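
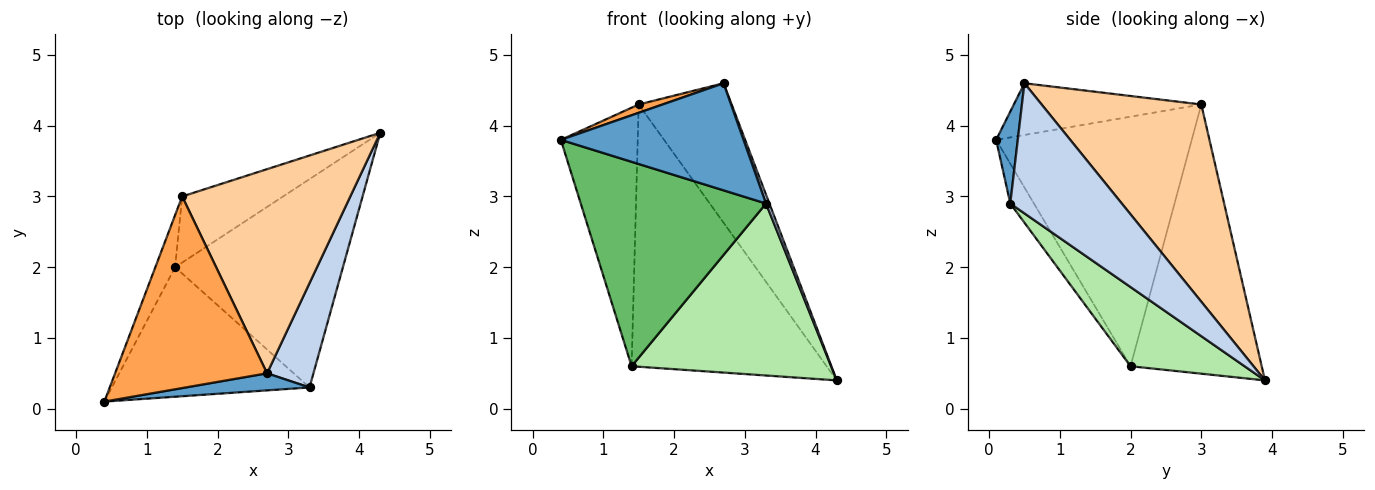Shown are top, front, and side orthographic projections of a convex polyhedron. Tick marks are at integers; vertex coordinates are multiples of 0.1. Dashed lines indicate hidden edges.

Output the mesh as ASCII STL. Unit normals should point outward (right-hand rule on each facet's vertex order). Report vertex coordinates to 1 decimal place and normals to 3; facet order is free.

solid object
 facet normal 0.116 -0.981 0.156
  outer loop
   vertex 3.3 0.3 2.9
   vertex 2.7 0.5 4.6
   vertex 0.4 0.1 3.8
  endloop
 endfacet
 facet normal 0.942 -0.028 0.336
  outer loop
   vertex 3.3 0.3 2.9
   vertex 4.3 3.9 0.4
   vertex 2.7 0.5 4.6
  endloop
 endfacet
 facet normal -0.322 -0.041 0.946
  outer loop
   vertex 1.5 3.0 4.3
   vertex 0.4 0.1 3.8
   vertex 2.7 0.5 4.6
  endloop
 endfacet
 facet normal 0.696 0.405 0.593
  outer loop
   vertex 1.5 3.0 4.3
   vertex 2.7 0.5 4.6
   vertex 4.3 3.9 0.4
  endloop
 endfacet
 facet normal -0.107 -0.840 -0.532
  outer loop
   vertex 1.4 2.0 0.6
   vertex 3.3 0.3 2.9
   vertex 0.4 0.1 3.8
  endloop
 endfacet
 facet normal 0.342 -0.598 -0.725
  outer loop
   vertex 1.4 2.0 0.6
   vertex 4.3 3.9 0.4
   vertex 3.3 0.3 2.9
  endloop
 endfacet
 facet normal -0.928 0.365 -0.073
  outer loop
   vertex 1.4 2.0 0.6
   vertex 0.4 0.1 3.8
   vertex 1.5 3.0 4.3
  endloop
 endfacet
 facet normal -0.546 0.812 -0.205
  outer loop
   vertex 1.4 2.0 0.6
   vertex 1.5 3.0 4.3
   vertex 4.3 3.9 0.4
  endloop
 endfacet
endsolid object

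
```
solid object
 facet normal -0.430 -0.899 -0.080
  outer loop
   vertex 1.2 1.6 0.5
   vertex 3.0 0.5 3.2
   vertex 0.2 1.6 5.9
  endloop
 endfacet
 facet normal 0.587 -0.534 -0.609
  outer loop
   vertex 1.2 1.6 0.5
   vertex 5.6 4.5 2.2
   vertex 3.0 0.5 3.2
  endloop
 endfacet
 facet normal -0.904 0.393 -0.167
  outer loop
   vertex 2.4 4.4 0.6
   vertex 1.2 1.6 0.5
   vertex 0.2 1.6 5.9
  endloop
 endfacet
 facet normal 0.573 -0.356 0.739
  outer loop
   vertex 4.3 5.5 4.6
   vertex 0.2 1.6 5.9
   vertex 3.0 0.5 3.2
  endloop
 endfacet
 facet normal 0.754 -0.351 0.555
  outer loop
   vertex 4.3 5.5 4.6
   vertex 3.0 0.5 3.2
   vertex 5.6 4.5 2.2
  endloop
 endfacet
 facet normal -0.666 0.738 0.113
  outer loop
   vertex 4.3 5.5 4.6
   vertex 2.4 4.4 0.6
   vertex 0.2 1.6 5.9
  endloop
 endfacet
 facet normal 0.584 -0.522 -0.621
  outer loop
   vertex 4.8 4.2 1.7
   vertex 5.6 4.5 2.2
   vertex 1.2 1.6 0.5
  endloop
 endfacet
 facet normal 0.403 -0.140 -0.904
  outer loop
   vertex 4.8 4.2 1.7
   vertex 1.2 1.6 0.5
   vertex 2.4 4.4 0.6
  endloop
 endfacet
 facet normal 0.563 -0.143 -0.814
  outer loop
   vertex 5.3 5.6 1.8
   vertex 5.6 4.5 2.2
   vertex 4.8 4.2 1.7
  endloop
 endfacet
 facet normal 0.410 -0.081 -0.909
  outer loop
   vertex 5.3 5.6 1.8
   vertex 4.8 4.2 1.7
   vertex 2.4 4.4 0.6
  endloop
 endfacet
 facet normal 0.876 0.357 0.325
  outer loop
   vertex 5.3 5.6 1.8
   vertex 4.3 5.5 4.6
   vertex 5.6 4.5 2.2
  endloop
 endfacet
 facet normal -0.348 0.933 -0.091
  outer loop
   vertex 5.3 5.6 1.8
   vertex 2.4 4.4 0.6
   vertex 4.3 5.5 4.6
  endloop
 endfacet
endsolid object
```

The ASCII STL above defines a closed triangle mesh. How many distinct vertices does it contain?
8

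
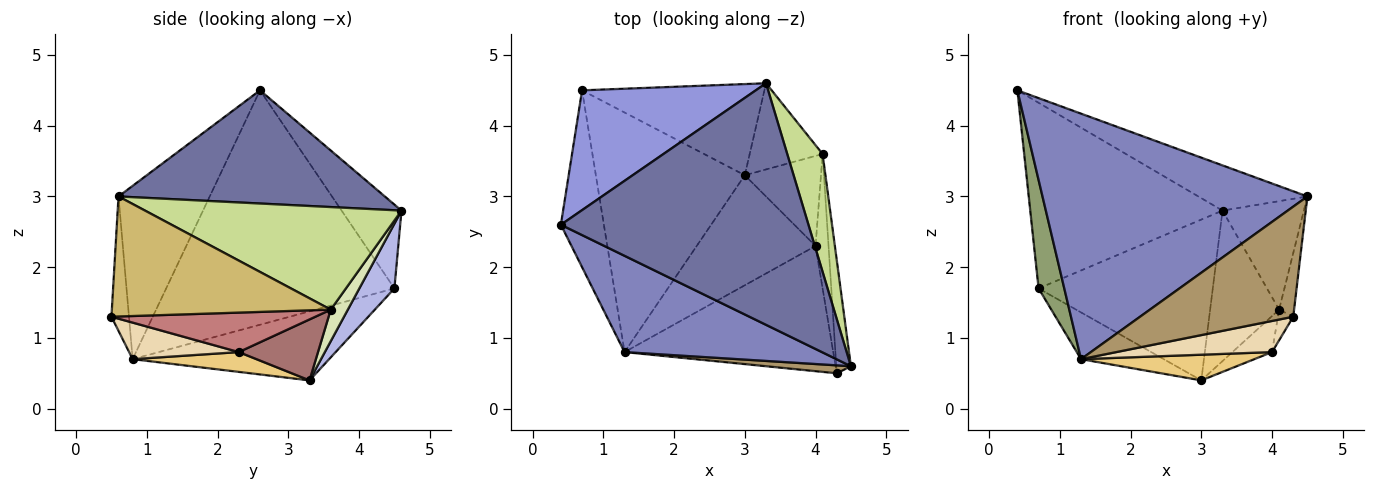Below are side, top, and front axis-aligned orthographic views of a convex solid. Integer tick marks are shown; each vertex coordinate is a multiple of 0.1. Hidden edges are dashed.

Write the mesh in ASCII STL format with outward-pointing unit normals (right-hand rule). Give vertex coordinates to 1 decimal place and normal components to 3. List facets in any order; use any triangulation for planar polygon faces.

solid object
 facet normal 0.410 0.168 0.897
  outer loop
   vertex 3.3 4.6 2.8
   vertex 0.4 2.6 4.5
   vertex 4.5 0.6 3.0
  endloop
 endfacet
 facet normal -0.305 -0.887 0.348
  outer loop
   vertex 1.3 0.8 0.7
   vertex 4.5 0.6 3.0
   vertex 0.4 2.6 4.5
  endloop
 endfacet
 facet normal -0.253 0.813 0.524
  outer loop
   vertex 0.7 4.5 1.7
   vertex 0.4 2.6 4.5
   vertex 3.3 4.6 2.8
  endloop
 endfacet
 facet normal 0.173 0.857 -0.486
  outer loop
   vertex 0.7 4.5 1.7
   vertex 3.3 4.6 2.8
   vertex 3.0 3.3 0.4
  endloop
 endfacet
 facet normal -0.978 -0.110 -0.179
  outer loop
   vertex 0.7 4.5 1.7
   vertex 1.3 0.8 0.7
   vertex 0.4 2.6 4.5
  endloop
 endfacet
 facet normal -0.414 0.174 -0.893
  outer loop
   vertex 0.7 4.5 1.7
   vertex 3.0 3.3 0.4
   vertex 1.3 0.8 0.7
  endloop
 endfacet
 facet normal 0.906 0.287 0.312
  outer loop
   vertex 4.1 3.6 1.4
   vertex 3.3 4.6 2.8
   vertex 4.5 0.6 3.0
  endloop
 endfacet
 facet normal 0.210 0.848 -0.486
  outer loop
   vertex 4.1 3.6 1.4
   vertex 3.0 3.3 0.4
   vertex 3.3 4.6 2.8
  endloop
 endfacet
 facet normal -0.113 -0.991 0.072
  outer loop
   vertex 4.3 0.5 1.3
   vertex 4.5 0.6 3.0
   vertex 1.3 0.8 0.7
  endloop
 endfacet
 facet normal 0.990 0.068 -0.121
  outer loop
   vertex 4.3 0.5 1.3
   vertex 4.1 3.6 1.4
   vertex 4.5 0.6 3.0
  endloop
 endfacet
 facet normal 0.160 -0.224 -0.961
  outer loop
   vertex 4.0 2.3 0.8
   vertex 1.3 0.8 0.7
   vertex 3.0 3.3 0.4
  endloop
 endfacet
 facet normal 0.168 -0.238 -0.957
  outer loop
   vertex 4.0 2.3 0.8
   vertex 4.3 0.5 1.3
   vertex 1.3 0.8 0.7
  endloop
 endfacet
 facet normal 0.596 0.298 -0.745
  outer loop
   vertex 4.0 2.3 0.8
   vertex 3.0 3.3 0.4
   vertex 4.1 3.6 1.4
  endloop
 endfacet
 facet normal 0.947 0.071 -0.312
  outer loop
   vertex 4.0 2.3 0.8
   vertex 4.1 3.6 1.4
   vertex 4.3 0.5 1.3
  endloop
 endfacet
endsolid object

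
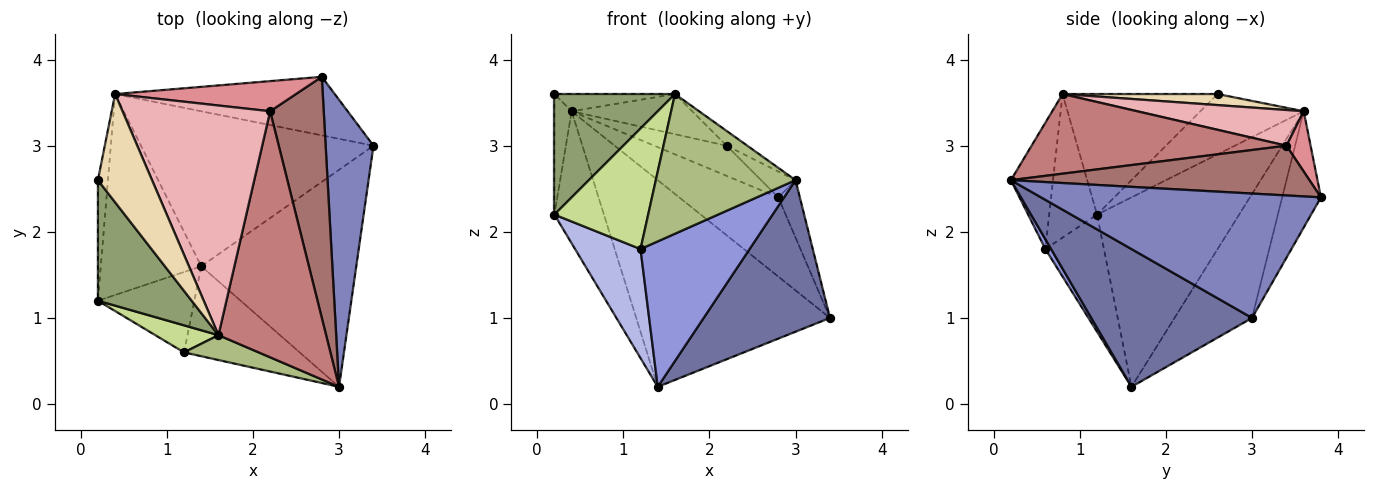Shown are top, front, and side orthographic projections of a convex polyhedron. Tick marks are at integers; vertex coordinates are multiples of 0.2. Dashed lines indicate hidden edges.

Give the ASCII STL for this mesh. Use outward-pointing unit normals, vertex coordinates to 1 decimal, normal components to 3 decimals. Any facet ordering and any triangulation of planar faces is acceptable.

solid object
 facet normal 0.589 -0.463 -0.663
  outer loop
   vertex 1.4 1.6 0.2
   vertex 3.4 3.0 1.0
   vertex 3.0 0.2 2.6
  endloop
 endfacet
 facet normal 0.931 0.072 0.358
  outer loop
   vertex 2.8 3.8 2.4
   vertex 3.0 0.2 2.6
   vertex 3.4 3.0 1.0
  endloop
 endfacet
 facet normal 0.045 -0.850 -0.525
  outer loop
   vertex 1.2 0.6 1.8
   vertex 1.4 1.6 0.2
   vertex 3.0 0.2 2.6
  endloop
 endfacet
 facet normal -0.584 -0.653 -0.481
  outer loop
   vertex 1.2 0.6 1.8
   vertex 0.2 1.2 2.2
   vertex 1.4 1.6 0.2
  endloop
 endfacet
 facet normal -0.673 -0.523 0.523
  outer loop
   vertex 1.6 0.8 3.6
   vertex 0.2 2.6 3.6
   vertex 0.2 1.2 2.2
  endloop
 endfacet
 facet normal -0.284 -0.944 0.168
  outer loop
   vertex 1.6 0.8 3.6
   vertex 1.2 0.6 1.8
   vertex 3.0 0.2 2.6
  endloop
 endfacet
 facet normal -0.446 -0.873 0.196
  outer loop
   vertex 1.6 0.8 3.6
   vertex 0.2 1.2 2.2
   vertex 1.2 0.6 1.8
  endloop
 endfacet
 facet normal -0.305 0.762 -0.571
  outer loop
   vertex 0.4 3.6 3.4
   vertex 3.4 3.0 1.0
   vertex 1.4 1.6 0.2
  endloop
 endfacet
 facet normal -0.300 0.767 -0.567
  outer loop
   vertex 0.4 3.6 3.4
   vertex 2.8 3.8 2.4
   vertex 3.4 3.0 1.0
  endloop
 endfacet
 facet normal -0.973 0.162 -0.162
  outer loop
   vertex 0.4 3.6 3.4
   vertex 0.2 1.2 2.2
   vertex 0.2 2.6 3.6
  endloop
 endfacet
 facet normal -0.844 0.294 -0.448
  outer loop
   vertex 0.4 3.6 3.4
   vertex 1.4 1.6 0.2
   vertex 0.2 1.2 2.2
  endloop
 endfacet
 facet normal 0.198 0.154 0.968
  outer loop
   vertex 0.4 3.6 3.4
   vertex 0.2 2.6 3.6
   vertex 1.6 0.8 3.6
  endloop
 endfacet
 facet normal 0.678 0.078 0.731
  outer loop
   vertex 2.2 3.4 3.0
   vertex 3.0 0.2 2.6
   vertex 2.8 3.8 2.4
  endloop
 endfacet
 facet normal 0.594 0.048 0.803
  outer loop
   vertex 2.2 3.4 3.0
   vertex 1.6 0.8 3.6
   vertex 3.0 0.2 2.6
  endloop
 endfacet
 facet normal 0.229 0.688 0.688
  outer loop
   vertex 2.2 3.4 3.0
   vertex 2.8 3.8 2.4
   vertex 0.4 3.6 3.4
  endloop
 endfacet
 facet normal 0.232 0.168 0.958
  outer loop
   vertex 2.2 3.4 3.0
   vertex 0.4 3.6 3.4
   vertex 1.6 0.8 3.6
  endloop
 endfacet
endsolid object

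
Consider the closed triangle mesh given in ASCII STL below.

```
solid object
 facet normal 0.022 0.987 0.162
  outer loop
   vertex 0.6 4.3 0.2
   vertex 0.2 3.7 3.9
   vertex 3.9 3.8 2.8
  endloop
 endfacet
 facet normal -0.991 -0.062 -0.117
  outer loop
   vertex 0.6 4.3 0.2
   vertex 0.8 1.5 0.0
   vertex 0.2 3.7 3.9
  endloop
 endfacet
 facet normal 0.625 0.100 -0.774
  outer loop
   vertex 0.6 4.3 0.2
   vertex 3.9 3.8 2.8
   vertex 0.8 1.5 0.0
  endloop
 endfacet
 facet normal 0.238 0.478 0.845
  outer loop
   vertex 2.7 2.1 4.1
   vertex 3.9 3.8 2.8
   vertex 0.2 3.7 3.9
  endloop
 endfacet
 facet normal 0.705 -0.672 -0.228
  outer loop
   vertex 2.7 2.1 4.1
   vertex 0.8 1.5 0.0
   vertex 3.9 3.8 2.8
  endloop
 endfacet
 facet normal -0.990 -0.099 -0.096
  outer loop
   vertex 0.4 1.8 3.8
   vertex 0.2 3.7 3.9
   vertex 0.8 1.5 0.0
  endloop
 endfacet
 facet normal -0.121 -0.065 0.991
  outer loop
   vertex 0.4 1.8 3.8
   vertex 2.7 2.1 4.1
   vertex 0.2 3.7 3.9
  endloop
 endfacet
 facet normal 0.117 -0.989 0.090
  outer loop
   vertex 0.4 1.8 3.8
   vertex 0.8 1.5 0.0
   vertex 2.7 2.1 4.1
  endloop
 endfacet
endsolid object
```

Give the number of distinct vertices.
6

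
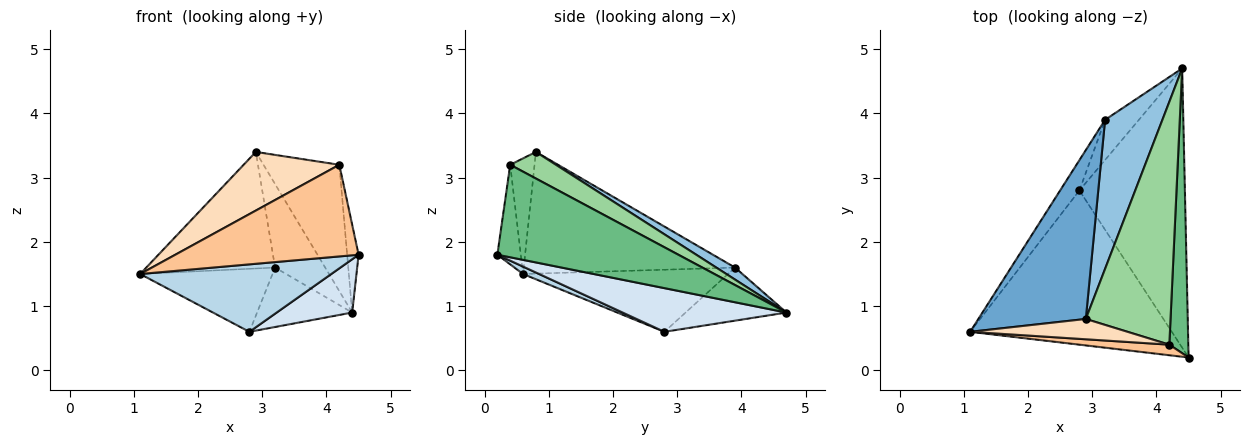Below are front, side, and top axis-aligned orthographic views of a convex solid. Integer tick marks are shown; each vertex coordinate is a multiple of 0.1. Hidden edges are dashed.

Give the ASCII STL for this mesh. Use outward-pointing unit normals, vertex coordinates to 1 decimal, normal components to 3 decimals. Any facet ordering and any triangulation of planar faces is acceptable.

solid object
 facet normal -0.682 0.416 0.602
  outer loop
   vertex 3.2 3.9 1.6
   vertex 1.1 0.6 1.5
   vertex 2.9 0.8 3.4
  endloop
 endfacet
 facet normal 0.180 0.481 0.858
  outer loop
   vertex 3.2 3.9 1.6
   vertex 2.9 0.8 3.4
   vertex 4.4 4.7 0.9
  endloop
 endfacet
 facet normal 0.034 -0.401 -0.916
  outer loop
   vertex 2.8 2.8 0.6
   vertex 4.5 0.2 1.8
   vertex 1.1 0.6 1.5
  endloop
 endfacet
 facet normal 0.377 -0.174 -0.910
  outer loop
   vertex 2.8 2.8 0.6
   vertex 4.4 4.7 0.9
   vertex 4.5 0.2 1.8
  endloop
 endfacet
 facet normal -0.813 0.525 -0.252
  outer loop
   vertex 2.8 2.8 0.6
   vertex 1.1 0.6 1.5
   vertex 3.2 3.9 1.6
  endloop
 endfacet
 facet normal -0.660 0.622 -0.421
  outer loop
   vertex 2.8 2.8 0.6
   vertex 3.2 3.9 1.6
   vertex 4.4 4.7 0.9
  endloop
 endfacet
 facet normal -0.126 -0.985 0.114
  outer loop
   vertex 4.2 0.4 3.2
   vertex 1.1 0.6 1.5
   vertex 4.5 0.2 1.8
  endloop
 endfacet
 facet normal -0.234 -0.919 0.318
  outer loop
   vertex 4.2 0.4 3.2
   vertex 2.9 0.8 3.4
   vertex 1.1 0.6 1.5
  endloop
 endfacet
 facet normal 0.978 0.062 0.201
  outer loop
   vertex 4.2 0.4 3.2
   vertex 4.5 0.2 1.8
   vertex 4.4 4.7 0.9
  endloop
 endfacet
 facet normal 0.268 0.445 0.855
  outer loop
   vertex 4.2 0.4 3.2
   vertex 4.4 4.7 0.9
   vertex 2.9 0.8 3.4
  endloop
 endfacet
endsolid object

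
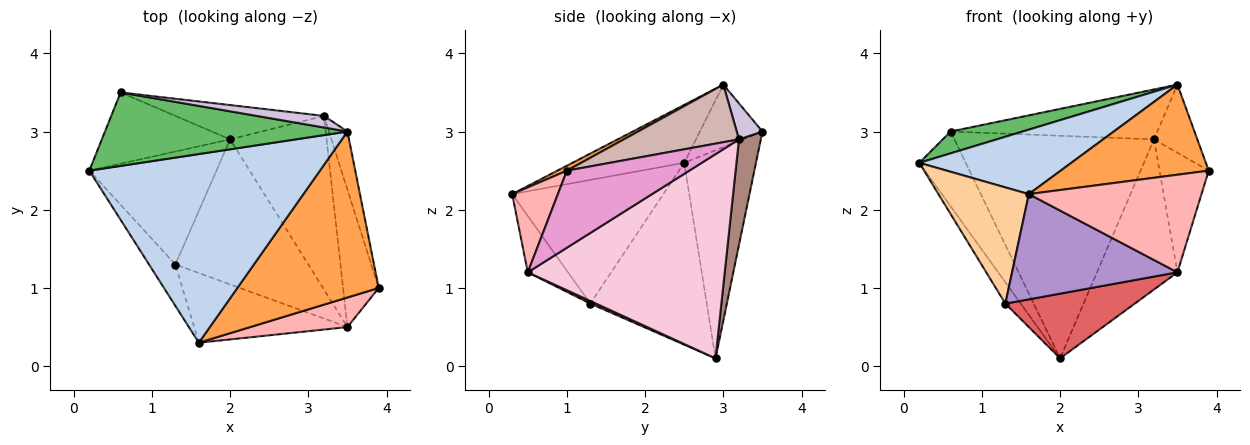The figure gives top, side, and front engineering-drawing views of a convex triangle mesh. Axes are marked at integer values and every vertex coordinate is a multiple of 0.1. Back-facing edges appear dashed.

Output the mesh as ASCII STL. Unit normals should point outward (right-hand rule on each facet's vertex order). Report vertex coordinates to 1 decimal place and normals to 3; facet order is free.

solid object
 facet normal -0.815 0.107 -0.570
  outer loop
   vertex 1.3 1.3 0.8
   vertex 0.2 2.5 2.6
   vertex 2.0 2.9 0.1
  endloop
 endfacet
 facet normal -0.231 -0.315 0.921
  outer loop
   vertex 1.6 0.3 2.2
   vertex 3.5 3.0 3.6
   vertex 0.2 2.5 2.6
  endloop
 endfacet
 facet normal 0.031 -0.477 0.878
  outer loop
   vertex 1.6 0.3 2.2
   vertex 3.9 1.0 2.5
   vertex 3.5 3.0 3.6
  endloop
 endfacet
 facet normal -0.844 -0.505 -0.180
  outer loop
   vertex 1.6 0.3 2.2
   vertex 0.2 2.5 2.6
   vertex 1.3 1.3 0.8
  endloop
 endfacet
 facet normal -0.240 -0.276 0.931
  outer loop
   vertex 0.6 3.5 3.0
   vertex 0.2 2.5 2.6
   vertex 3.5 3.0 3.6
  endloop
 endfacet
 facet normal -0.746 0.482 -0.460
  outer loop
   vertex 0.6 3.5 3.0
   vertex 2.0 2.9 0.1
   vertex 0.2 2.5 2.6
  endloop
 endfacet
 facet normal 0.018 -0.407 -0.913
  outer loop
   vertex 3.5 0.5 1.2
   vertex 1.3 1.3 0.8
   vertex 2.0 2.9 0.1
  endloop
 endfacet
 facet normal 0.246 -0.928 0.281
  outer loop
   vertex 3.5 0.5 1.2
   vertex 3.9 1.0 2.5
   vertex 1.6 0.3 2.2
  endloop
 endfacet
 facet normal -0.199 -0.817 -0.541
  outer loop
   vertex 3.5 0.5 1.2
   vertex 1.6 0.3 2.2
   vertex 1.3 1.3 0.8
  endloop
 endfacet
 facet normal 0.120 0.967 0.225
  outer loop
   vertex 3.2 3.2 2.9
   vertex 0.6 3.5 3.0
   vertex 3.5 3.0 3.6
  endloop
 endfacet
 facet normal 0.108 0.983 -0.151
  outer loop
   vertex 3.2 3.2 2.9
   vertex 2.0 2.9 0.1
   vertex 0.6 3.5 3.0
  endloop
 endfacet
 facet normal 0.896 0.337 -0.288
  outer loop
   vertex 3.2 3.2 2.9
   vertex 3.5 3.0 3.6
   vertex 3.9 1.0 2.5
  endloop
 endfacet
 facet normal 0.853 0.343 -0.394
  outer loop
   vertex 3.2 3.2 2.9
   vertex 3.9 1.0 2.5
   vertex 3.5 0.5 1.2
  endloop
 endfacet
 facet normal 0.848 0.346 -0.401
  outer loop
   vertex 3.2 3.2 2.9
   vertex 3.5 0.5 1.2
   vertex 2.0 2.9 0.1
  endloop
 endfacet
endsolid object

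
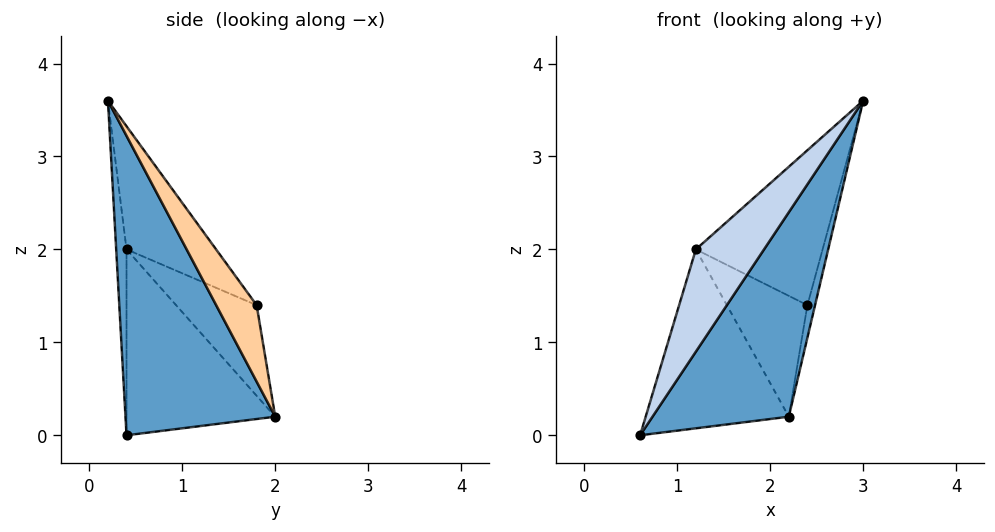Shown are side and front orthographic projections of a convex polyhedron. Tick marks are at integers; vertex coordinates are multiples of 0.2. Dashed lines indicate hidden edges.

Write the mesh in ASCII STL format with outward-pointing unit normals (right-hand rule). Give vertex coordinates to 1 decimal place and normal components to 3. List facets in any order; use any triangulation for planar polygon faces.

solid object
 facet normal 0.653 -0.595 -0.469
  outer loop
   vertex 2.2 2.0 0.2
   vertex 3.0 0.2 3.6
   vertex 0.6 0.4 0.0
  endloop
 endfacet
 facet normal -0.150 -0.988 0.045
  outer loop
   vertex 1.2 0.4 2.0
   vertex 0.6 0.4 0.0
   vertex 3.0 0.2 3.6
  endloop
 endfacet
 facet normal -0.704 0.678 0.211
  outer loop
   vertex 1.2 0.4 2.0
   vertex 2.2 2.0 0.2
   vertex 0.6 0.4 0.0
  endloop
 endfacet
 facet normal 0.974 0.184 -0.132
  outer loop
   vertex 2.4 1.8 1.4
   vertex 3.0 0.2 3.6
   vertex 2.2 2.0 0.2
  endloop
 endfacet
 facet normal -0.461 0.653 0.601
  outer loop
   vertex 2.4 1.8 1.4
   vertex 1.2 0.4 2.0
   vertex 3.0 0.2 3.6
  endloop
 endfacet
 facet normal -0.688 0.688 0.229
  outer loop
   vertex 2.4 1.8 1.4
   vertex 2.2 2.0 0.2
   vertex 1.2 0.4 2.0
  endloop
 endfacet
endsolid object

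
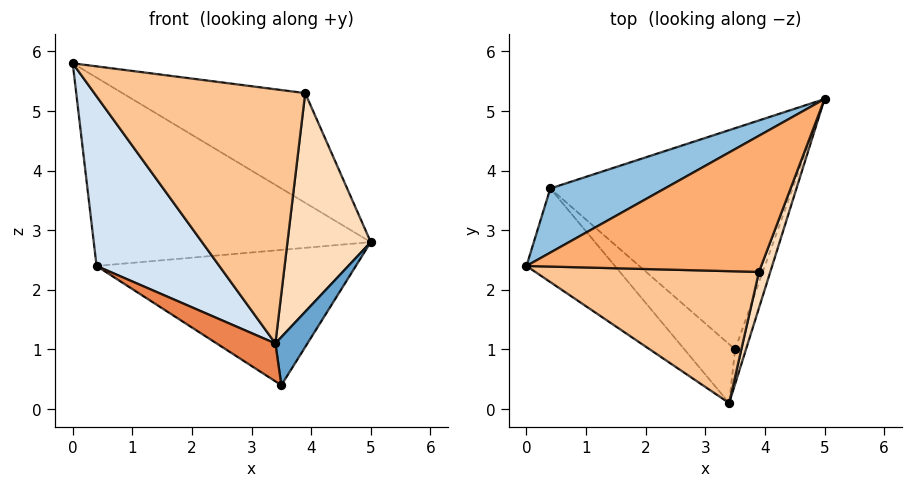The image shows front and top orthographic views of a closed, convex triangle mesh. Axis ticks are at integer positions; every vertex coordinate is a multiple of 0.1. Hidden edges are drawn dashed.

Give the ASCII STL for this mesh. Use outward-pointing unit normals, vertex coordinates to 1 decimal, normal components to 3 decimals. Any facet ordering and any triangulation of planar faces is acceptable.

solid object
 facet normal 0.955 -0.241 -0.174
  outer loop
   vertex 3.5 1.0 0.4
   vertex 5.0 5.2 2.8
   vertex 3.4 0.1 1.1
  endloop
 endfacet
 facet normal -0.319 0.897 0.305
  outer loop
   vertex 0.4 3.7 2.4
   vertex 0.0 2.4 5.8
   vertex 5.0 5.2 2.8
  endloop
 endfacet
 facet normal -0.096 0.519 -0.849
  outer loop
   vertex 0.4 3.7 2.4
   vertex 5.0 5.2 2.8
   vertex 3.5 1.0 0.4
  endloop
 endfacet
 facet normal -0.783 -0.544 -0.300
  outer loop
   vertex 0.4 3.7 2.4
   vertex 3.4 0.1 1.1
   vertex 0.0 2.4 5.8
  endloop
 endfacet
 facet normal -0.712 -0.380 -0.590
  outer loop
   vertex 0.4 3.7 2.4
   vertex 3.5 1.0 0.4
   vertex 3.4 0.1 1.1
  endloop
 endfacet
 facet normal 0.115 0.623 0.774
  outer loop
   vertex 3.9 2.3 5.3
   vertex 5.0 5.2 2.8
   vertex 0.0 2.4 5.8
  endloop
 endfacet
 facet normal 0.036 -0.887 0.460
  outer loop
   vertex 3.9 2.3 5.3
   vertex 0.0 2.4 5.8
   vertex 3.4 0.1 1.1
  endloop
 endfacet
 facet normal 0.948 -0.315 0.052
  outer loop
   vertex 3.9 2.3 5.3
   vertex 3.4 0.1 1.1
   vertex 5.0 5.2 2.8
  endloop
 endfacet
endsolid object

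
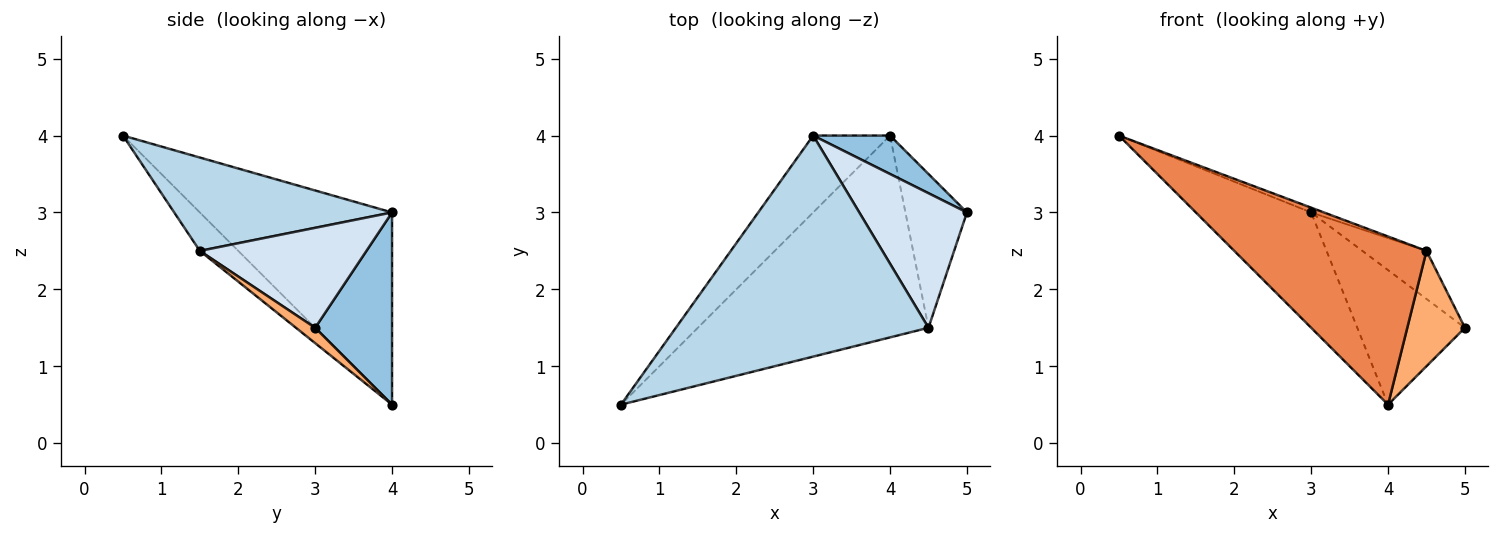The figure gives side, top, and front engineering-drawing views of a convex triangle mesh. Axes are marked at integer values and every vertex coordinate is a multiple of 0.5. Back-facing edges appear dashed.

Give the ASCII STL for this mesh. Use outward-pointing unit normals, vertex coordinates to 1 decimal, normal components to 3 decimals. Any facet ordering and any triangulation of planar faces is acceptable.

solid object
 facet normal -0.811 0.487 -0.324
  outer loop
   vertex 4.0 4.0 0.5
   vertex 0.5 0.5 4.0
   vertex 3.0 4.0 3.0
  endloop
 endfacet
 facet normal 0.566 0.793 0.226
  outer loop
   vertex 4.0 4.0 0.5
   vertex 3.0 4.0 3.0
   vertex 5.0 3.0 1.5
  endloop
 endfacet
 facet normal 0.347 0.020 0.938
  outer loop
   vertex 4.5 1.5 2.5
   vertex 3.0 4.0 3.0
   vertex 0.5 0.5 4.0
  endloop
 endfacet
 facet normal 0.658 0.253 0.709
  outer loop
   vertex 4.5 1.5 2.5
   vertex 5.0 3.0 1.5
   vertex 3.0 4.0 3.0
  endloop
 endfacet
 facet normal -0.127 -0.635 -0.762
  outer loop
   vertex 4.5 1.5 2.5
   vertex 0.5 0.5 4.0
   vertex 4.0 4.0 0.5
  endloop
 endfacet
 facet normal 0.196 -0.588 -0.784
  outer loop
   vertex 4.5 1.5 2.5
   vertex 4.0 4.0 0.5
   vertex 5.0 3.0 1.5
  endloop
 endfacet
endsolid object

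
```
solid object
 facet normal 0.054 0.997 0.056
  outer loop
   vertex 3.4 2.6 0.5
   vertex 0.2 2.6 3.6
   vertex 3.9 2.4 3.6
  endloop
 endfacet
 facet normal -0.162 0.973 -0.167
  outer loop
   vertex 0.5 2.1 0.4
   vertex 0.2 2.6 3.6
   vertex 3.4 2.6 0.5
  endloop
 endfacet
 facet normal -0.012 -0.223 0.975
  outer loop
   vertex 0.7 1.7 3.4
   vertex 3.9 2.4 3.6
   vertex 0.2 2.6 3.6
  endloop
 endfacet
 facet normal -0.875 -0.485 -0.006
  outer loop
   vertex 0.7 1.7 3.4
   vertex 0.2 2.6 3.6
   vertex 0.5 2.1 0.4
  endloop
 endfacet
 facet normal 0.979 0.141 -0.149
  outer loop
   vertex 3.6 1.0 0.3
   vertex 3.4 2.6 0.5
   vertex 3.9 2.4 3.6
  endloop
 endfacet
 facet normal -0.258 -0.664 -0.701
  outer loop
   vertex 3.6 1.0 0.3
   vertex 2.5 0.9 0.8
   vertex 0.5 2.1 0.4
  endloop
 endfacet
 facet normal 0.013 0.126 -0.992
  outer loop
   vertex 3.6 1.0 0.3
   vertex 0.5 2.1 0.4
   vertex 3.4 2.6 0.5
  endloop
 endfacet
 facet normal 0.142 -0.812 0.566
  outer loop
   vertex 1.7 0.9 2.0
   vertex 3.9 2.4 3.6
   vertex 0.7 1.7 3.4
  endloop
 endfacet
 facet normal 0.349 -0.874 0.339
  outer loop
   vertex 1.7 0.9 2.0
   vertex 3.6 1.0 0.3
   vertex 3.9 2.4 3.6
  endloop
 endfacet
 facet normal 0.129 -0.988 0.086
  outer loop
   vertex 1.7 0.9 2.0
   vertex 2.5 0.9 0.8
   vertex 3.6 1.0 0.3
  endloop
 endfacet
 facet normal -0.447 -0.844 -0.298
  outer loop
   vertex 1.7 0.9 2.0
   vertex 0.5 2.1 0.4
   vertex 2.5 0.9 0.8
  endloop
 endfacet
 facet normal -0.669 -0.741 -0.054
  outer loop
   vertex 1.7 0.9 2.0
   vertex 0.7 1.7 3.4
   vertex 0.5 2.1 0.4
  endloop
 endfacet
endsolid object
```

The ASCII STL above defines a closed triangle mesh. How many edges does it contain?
18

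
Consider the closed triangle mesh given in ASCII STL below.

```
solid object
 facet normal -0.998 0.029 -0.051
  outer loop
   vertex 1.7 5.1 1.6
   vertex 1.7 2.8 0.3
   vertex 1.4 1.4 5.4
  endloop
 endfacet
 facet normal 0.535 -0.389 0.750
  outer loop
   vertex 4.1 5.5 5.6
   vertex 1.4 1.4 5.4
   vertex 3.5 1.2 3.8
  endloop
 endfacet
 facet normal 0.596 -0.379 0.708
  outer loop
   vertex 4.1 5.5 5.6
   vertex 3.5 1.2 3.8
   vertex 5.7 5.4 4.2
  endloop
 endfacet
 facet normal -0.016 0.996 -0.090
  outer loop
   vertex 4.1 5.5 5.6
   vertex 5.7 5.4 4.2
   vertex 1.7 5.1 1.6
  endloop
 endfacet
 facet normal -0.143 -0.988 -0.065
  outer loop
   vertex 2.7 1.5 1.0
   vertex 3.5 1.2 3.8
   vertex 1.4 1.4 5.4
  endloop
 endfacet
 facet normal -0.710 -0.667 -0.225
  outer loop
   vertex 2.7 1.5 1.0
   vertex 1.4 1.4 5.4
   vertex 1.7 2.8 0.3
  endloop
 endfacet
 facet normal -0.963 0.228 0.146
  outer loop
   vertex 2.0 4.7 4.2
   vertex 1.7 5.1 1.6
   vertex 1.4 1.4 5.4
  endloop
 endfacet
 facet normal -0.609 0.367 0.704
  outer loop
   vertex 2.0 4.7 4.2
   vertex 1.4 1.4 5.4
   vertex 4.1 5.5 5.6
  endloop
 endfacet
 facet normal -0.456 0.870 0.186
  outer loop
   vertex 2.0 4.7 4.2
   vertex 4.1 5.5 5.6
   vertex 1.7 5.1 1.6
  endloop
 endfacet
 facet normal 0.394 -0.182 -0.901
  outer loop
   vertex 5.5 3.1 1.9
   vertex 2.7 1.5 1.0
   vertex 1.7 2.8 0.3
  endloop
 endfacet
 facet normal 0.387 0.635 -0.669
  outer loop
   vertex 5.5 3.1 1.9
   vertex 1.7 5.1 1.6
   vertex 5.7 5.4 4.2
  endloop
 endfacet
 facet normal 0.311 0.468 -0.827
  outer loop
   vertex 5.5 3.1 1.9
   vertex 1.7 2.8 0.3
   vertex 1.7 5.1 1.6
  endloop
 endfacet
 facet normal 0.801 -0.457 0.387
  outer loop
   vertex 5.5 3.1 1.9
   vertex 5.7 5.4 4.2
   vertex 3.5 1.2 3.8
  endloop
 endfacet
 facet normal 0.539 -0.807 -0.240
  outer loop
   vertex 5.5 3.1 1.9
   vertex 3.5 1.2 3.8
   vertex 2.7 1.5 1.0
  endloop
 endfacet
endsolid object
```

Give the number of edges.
21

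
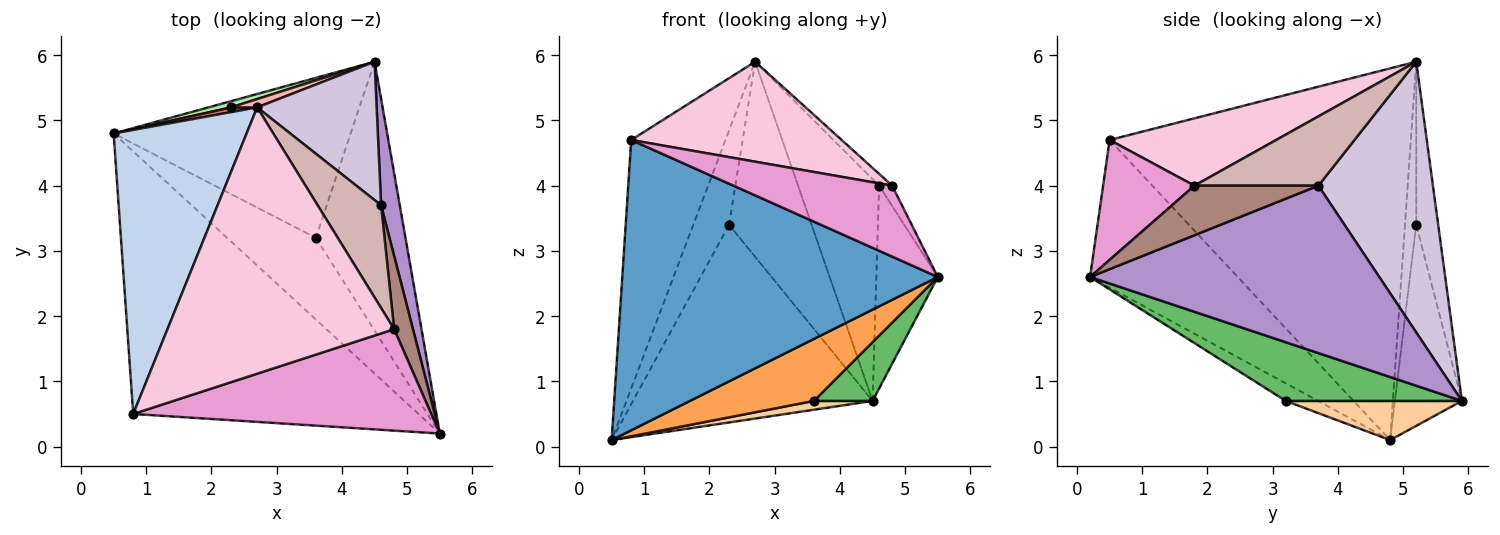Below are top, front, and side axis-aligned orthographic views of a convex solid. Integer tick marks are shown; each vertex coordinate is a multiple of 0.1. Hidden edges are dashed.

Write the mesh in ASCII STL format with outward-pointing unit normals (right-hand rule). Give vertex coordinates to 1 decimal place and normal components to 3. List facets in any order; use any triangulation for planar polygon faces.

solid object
 facet normal -0.328 -0.701 -0.634
  outer loop
   vertex 0.8 0.5 4.7
   vertex 0.5 4.8 0.1
   vertex 5.5 0.2 2.6
  endloop
 endfacet
 facet normal -0.903 0.283 0.323
  outer loop
   vertex 0.8 0.5 4.7
   vertex 2.7 5.2 5.9
   vertex 0.5 4.8 0.1
  endloop
 endfacet
 facet normal -0.156 -0.597 -0.787
  outer loop
   vertex 3.6 3.2 0.7
   vertex 5.5 0.2 2.6
   vertex 0.5 4.8 0.1
  endloop
 endfacet
 facet normal 0.163 -0.054 -0.985
  outer loop
   vertex 3.6 3.2 0.7
   vertex 0.5 4.8 0.1
   vertex 4.5 5.9 0.7
  endloop
 endfacet
 facet normal 0.539 -0.180 -0.823
  outer loop
   vertex 3.6 3.2 0.7
   vertex 4.5 5.9 0.7
   vertex 5.5 0.2 2.6
  endloop
 endfacet
 facet normal -0.269 0.963 0.030
  outer loop
   vertex 2.3 5.2 3.4
   vertex 4.5 5.9 0.7
   vertex 0.5 4.8 0.1
  endloop
 endfacet
 facet normal -0.300 0.953 0.048
  outer loop
   vertex 2.3 5.2 3.4
   vertex 0.5 4.8 0.1
   vertex 2.7 5.2 5.9
  endloop
 endfacet
 facet normal -0.257 0.966 0.041
  outer loop
   vertex 2.3 5.2 3.4
   vertex 2.7 5.2 5.9
   vertex 4.5 5.9 0.7
  endloop
 endfacet
 facet normal 0.972 0.207 0.108
  outer loop
   vertex 4.6 3.7 4.0
   vertex 5.5 0.2 2.6
   vertex 4.5 5.9 0.7
  endloop
 endfacet
 facet normal 0.768 0.543 0.339
  outer loop
   vertex 4.6 3.7 4.0
   vertex 4.5 5.9 0.7
   vertex 2.7 5.2 5.9
  endloop
 endfacet
 facet normal 0.930 0.098 0.353
  outer loop
   vertex 4.8 1.8 4.0
   vertex 5.5 0.2 2.6
   vertex 4.6 3.7 4.0
  endloop
 endfacet
 facet normal 0.735 0.077 0.674
  outer loop
   vertex 4.8 1.8 4.0
   vertex 4.6 3.7 4.0
   vertex 2.7 5.2 5.9
  endloop
 endfacet
 facet normal 0.313 -0.544 0.778
  outer loop
   vertex 4.8 1.8 4.0
   vertex 0.8 0.5 4.7
   vertex 5.5 0.2 2.6
  endloop
 endfacet
 facet normal 0.268 -0.339 0.902
  outer loop
   vertex 4.8 1.8 4.0
   vertex 2.7 5.2 5.9
   vertex 0.8 0.5 4.7
  endloop
 endfacet
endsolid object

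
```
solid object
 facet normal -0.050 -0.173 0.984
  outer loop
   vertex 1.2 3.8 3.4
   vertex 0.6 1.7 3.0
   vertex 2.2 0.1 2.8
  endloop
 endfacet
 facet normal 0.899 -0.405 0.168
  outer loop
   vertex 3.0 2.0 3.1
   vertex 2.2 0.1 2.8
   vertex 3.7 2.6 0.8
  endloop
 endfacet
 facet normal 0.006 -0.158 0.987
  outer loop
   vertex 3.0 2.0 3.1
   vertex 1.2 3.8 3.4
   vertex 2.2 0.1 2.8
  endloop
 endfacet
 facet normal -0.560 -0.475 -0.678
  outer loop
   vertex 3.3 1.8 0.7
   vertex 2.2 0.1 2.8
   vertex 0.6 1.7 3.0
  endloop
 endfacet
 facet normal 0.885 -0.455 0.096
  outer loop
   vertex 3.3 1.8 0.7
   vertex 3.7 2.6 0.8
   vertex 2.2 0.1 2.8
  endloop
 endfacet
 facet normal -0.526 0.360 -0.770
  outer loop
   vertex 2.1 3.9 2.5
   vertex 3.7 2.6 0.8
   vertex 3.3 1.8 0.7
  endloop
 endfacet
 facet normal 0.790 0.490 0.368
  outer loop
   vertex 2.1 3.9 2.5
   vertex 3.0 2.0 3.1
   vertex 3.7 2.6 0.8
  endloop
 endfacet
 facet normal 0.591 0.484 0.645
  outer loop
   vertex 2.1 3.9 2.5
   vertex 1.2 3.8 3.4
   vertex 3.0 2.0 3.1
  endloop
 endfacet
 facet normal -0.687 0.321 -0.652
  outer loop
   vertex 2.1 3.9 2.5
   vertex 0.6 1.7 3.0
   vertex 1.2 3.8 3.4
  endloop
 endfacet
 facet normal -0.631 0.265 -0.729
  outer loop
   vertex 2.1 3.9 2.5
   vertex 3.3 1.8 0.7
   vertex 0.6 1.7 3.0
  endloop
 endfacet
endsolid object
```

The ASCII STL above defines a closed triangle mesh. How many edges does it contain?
15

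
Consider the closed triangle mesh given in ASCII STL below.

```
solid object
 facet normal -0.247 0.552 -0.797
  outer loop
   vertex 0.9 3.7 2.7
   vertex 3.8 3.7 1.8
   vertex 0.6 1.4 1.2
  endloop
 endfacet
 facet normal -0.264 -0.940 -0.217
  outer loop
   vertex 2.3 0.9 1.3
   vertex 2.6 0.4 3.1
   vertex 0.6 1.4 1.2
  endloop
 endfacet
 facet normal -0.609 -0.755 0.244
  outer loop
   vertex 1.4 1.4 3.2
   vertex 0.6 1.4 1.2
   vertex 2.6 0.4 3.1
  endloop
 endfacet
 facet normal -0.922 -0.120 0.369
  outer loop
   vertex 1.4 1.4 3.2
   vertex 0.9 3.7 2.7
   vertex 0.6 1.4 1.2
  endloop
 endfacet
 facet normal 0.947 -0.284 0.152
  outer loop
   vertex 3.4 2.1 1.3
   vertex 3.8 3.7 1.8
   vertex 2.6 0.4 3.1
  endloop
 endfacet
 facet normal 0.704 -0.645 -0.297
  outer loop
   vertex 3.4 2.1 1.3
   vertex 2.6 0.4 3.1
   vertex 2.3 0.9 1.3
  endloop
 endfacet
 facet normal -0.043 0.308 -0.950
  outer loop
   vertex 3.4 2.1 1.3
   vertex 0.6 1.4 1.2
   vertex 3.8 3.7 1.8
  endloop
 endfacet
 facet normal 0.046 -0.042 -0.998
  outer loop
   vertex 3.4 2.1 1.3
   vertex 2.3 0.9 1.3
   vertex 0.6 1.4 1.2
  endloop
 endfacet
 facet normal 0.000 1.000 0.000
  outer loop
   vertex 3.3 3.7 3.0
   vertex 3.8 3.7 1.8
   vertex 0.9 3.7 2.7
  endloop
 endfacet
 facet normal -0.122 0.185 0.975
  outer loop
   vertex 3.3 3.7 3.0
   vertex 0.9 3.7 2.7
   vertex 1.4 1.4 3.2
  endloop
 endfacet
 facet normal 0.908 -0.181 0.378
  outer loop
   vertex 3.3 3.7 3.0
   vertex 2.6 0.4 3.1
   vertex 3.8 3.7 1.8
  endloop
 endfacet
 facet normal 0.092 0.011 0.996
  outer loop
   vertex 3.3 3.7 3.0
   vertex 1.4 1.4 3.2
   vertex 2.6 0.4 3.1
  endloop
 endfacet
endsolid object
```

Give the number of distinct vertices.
8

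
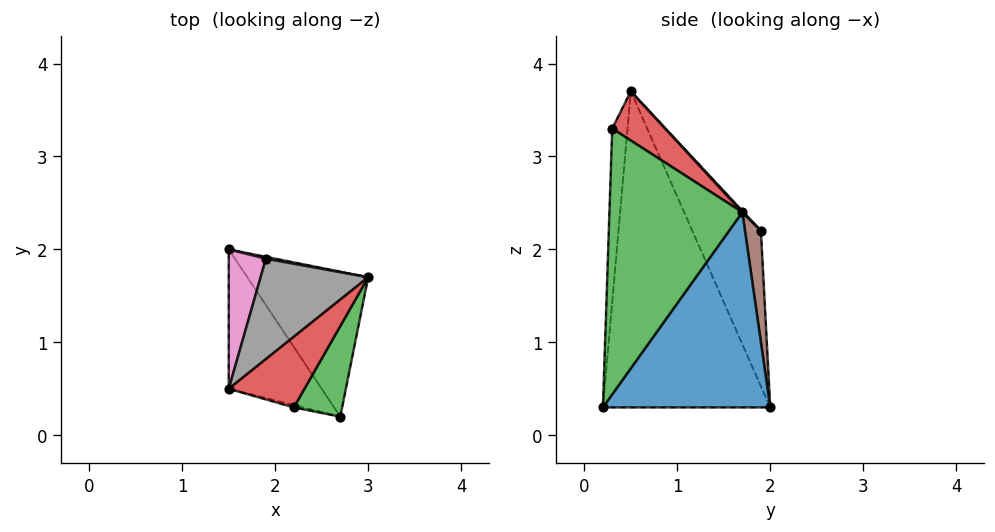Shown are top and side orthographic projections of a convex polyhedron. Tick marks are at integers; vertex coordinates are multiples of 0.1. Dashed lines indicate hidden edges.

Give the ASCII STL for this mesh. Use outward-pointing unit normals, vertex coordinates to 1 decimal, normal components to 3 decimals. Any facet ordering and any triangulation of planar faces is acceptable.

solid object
 facet normal 0.740 0.493 -0.458
  outer loop
   vertex 2.7 0.2 0.3
   vertex 1.5 2.0 0.3
   vertex 3.0 1.7 2.4
  endloop
 endfacet
 facet normal -0.808 -0.539 -0.238
  outer loop
   vertex 1.5 0.5 3.7
   vertex 1.5 2.0 0.3
   vertex 2.7 0.2 0.3
  endloop
 endfacet
 facet normal 0.898 -0.408 0.163
  outer loop
   vertex 2.2 0.3 3.3
   vertex 2.7 0.2 0.3
   vertex 3.0 1.7 2.4
  endloop
 endfacet
 facet normal 0.531 0.222 0.818
  outer loop
   vertex 2.2 0.3 3.3
   vertex 3.0 1.7 2.4
   vertex 1.5 0.5 3.7
  endloop
 endfacet
 facet normal -0.283 -0.959 -0.015
  outer loop
   vertex 2.2 0.3 3.3
   vertex 1.5 0.5 3.7
   vertex 2.7 0.2 0.3
  endloop
 endfacet
 facet normal 0.176 0.984 0.015
  outer loop
   vertex 1.9 1.9 2.2
   vertex 3.0 1.7 2.4
   vertex 1.5 2.0 0.3
  endloop
 endfacet
 facet normal -0.860 0.466 0.206
  outer loop
   vertex 1.9 1.9 2.2
   vertex 1.5 2.0 0.3
   vertex 1.5 0.5 3.7
  endloop
 endfacet
 facet normal 0.008 0.730 0.683
  outer loop
   vertex 1.9 1.9 2.2
   vertex 1.5 0.5 3.7
   vertex 3.0 1.7 2.4
  endloop
 endfacet
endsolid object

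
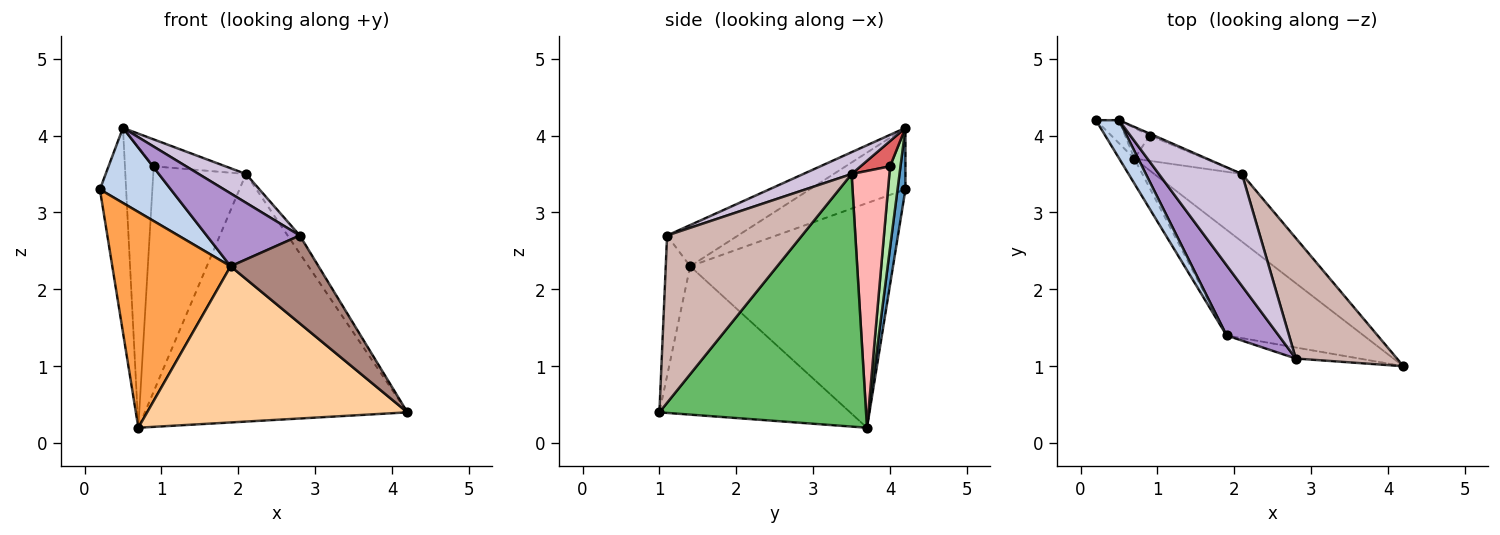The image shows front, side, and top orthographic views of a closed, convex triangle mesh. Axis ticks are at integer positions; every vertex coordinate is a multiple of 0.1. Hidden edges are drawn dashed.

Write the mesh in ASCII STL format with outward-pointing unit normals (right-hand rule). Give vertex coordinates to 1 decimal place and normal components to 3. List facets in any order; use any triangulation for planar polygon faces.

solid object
 facet normal 0.286 0.952 -0.107
  outer loop
   vertex 0.7 3.7 0.2
   vertex 0.2 4.2 3.3
   vertex 0.5 4.2 4.1
  endloop
 endfacet
 facet normal -0.769 -0.570 0.288
  outer loop
   vertex 1.9 1.4 2.3
   vertex 0.5 4.2 4.1
   vertex 0.2 4.2 3.3
  endloop
 endfacet
 facet normal -0.862 -0.503 -0.058
  outer loop
   vertex 1.9 1.4 2.3
   vertex 0.2 4.2 3.3
   vertex 0.7 3.7 0.2
  endloop
 endfacet
 facet normal -0.519 -0.708 -0.479
  outer loop
   vertex 1.9 1.4 2.3
   vertex 0.7 3.7 0.2
   vertex 4.2 1.0 0.4
  endloop
 endfacet
 facet normal 0.605 0.768 -0.210
  outer loop
   vertex 2.1 3.5 3.5
   vertex 4.2 1.0 0.4
   vertex 0.7 3.7 0.2
  endloop
 endfacet
 facet normal 0.339 0.935 -0.102
  outer loop
   vertex 0.9 4.0 3.6
   vertex 0.7 3.7 0.2
   vertex 0.5 4.2 4.1
  endloop
 endfacet
 facet normal 0.379 0.923 -0.066
  outer loop
   vertex 0.9 4.0 3.6
   vertex 0.5 4.2 4.1
   vertex 2.1 3.5 3.5
  endloop
 endfacet
 facet normal 0.375 0.921 -0.103
  outer loop
   vertex 0.9 4.0 3.6
   vertex 2.1 3.5 3.5
   vertex 0.7 3.7 0.2
  endloop
 endfacet
 facet normal -0.481 -0.631 0.608
  outer loop
   vertex 2.8 1.1 2.7
   vertex 0.5 4.2 4.1
   vertex 1.9 1.4 2.3
  endloop
 endfacet
 facet normal 0.247 -0.241 0.939
  outer loop
   vertex 2.8 1.1 2.7
   vertex 2.1 3.5 3.5
   vertex 0.5 4.2 4.1
  endloop
 endfacet
 facet normal -0.266 -0.957 -0.120
  outer loop
   vertex 2.8 1.1 2.7
   vertex 1.9 1.4 2.3
   vertex 4.2 1.0 0.4
  endloop
 endfacet
 facet normal 0.853 0.077 0.516
  outer loop
   vertex 2.8 1.1 2.7
   vertex 4.2 1.0 0.4
   vertex 2.1 3.5 3.5
  endloop
 endfacet
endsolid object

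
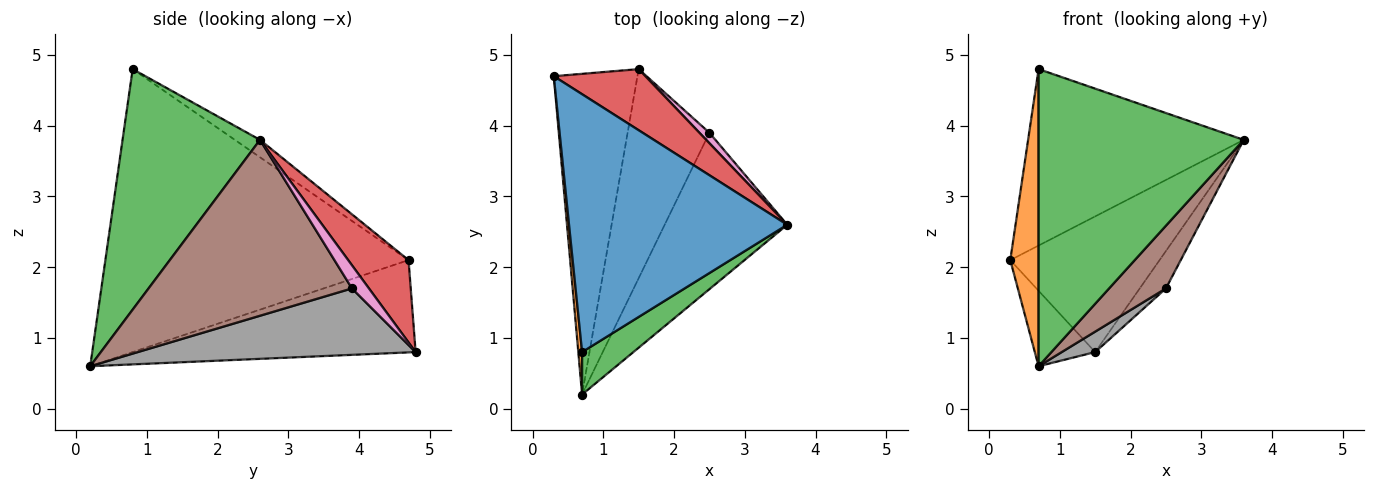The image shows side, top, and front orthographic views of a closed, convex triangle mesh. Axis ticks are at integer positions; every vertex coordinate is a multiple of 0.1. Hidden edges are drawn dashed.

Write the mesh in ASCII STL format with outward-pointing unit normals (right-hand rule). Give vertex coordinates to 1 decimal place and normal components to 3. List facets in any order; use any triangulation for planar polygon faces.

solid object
 facet normal -0.066 0.563 0.824
  outer loop
   vertex 0.7 0.8 4.8
   vertex 3.6 2.6 3.8
   vertex 0.3 4.7 2.1
  endloop
 endfacet
 facet normal -0.996 -0.093 0.013
  outer loop
   vertex 0.7 0.8 4.8
   vertex 0.3 4.7 2.1
   vertex 0.7 0.2 0.6
  endloop
 endfacet
 facet normal 0.553 -0.825 0.118
  outer loop
   vertex 0.7 0.8 4.8
   vertex 0.7 0.2 0.6
   vertex 3.6 2.6 3.8
  endloop
 endfacet
 facet normal 0.346 0.856 0.385
  outer loop
   vertex 1.5 4.8 0.8
   vertex 0.3 4.7 2.1
   vertex 3.6 2.6 3.8
  endloop
 endfacet
 facet normal -0.732 0.156 -0.663
  outer loop
   vertex 1.5 4.8 0.8
   vertex 0.7 0.2 0.6
   vertex 0.3 4.7 2.1
  endloop
 endfacet
 facet normal 0.800 -0.223 -0.557
  outer loop
   vertex 2.5 3.9 1.7
   vertex 3.6 2.6 3.8
   vertex 0.7 0.2 0.6
  endloop
 endfacet
 facet normal 0.530 0.817 0.228
  outer loop
   vertex 2.5 3.9 1.7
   vertex 1.5 4.8 0.8
   vertex 3.6 2.6 3.8
  endloop
 endfacet
 facet normal 0.629 -0.076 -0.774
  outer loop
   vertex 2.5 3.9 1.7
   vertex 0.7 0.2 0.6
   vertex 1.5 4.8 0.8
  endloop
 endfacet
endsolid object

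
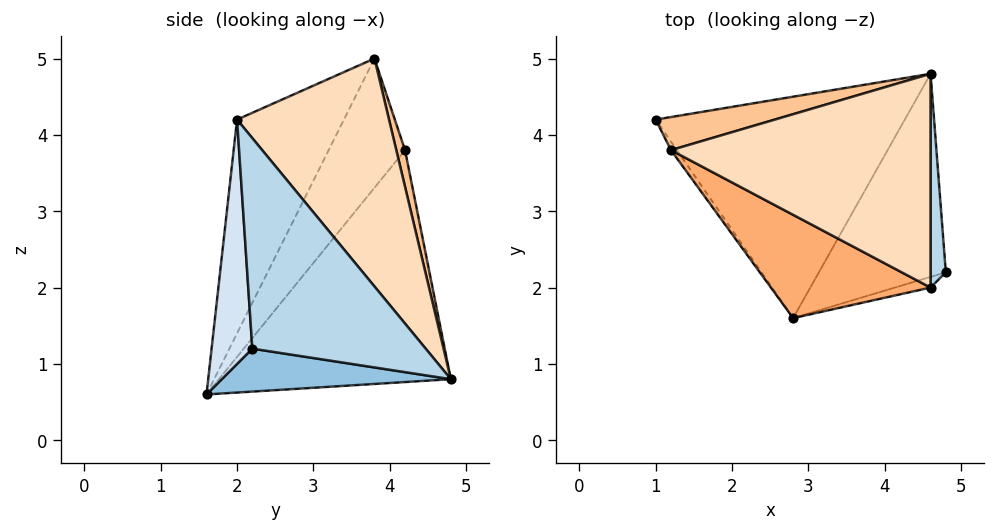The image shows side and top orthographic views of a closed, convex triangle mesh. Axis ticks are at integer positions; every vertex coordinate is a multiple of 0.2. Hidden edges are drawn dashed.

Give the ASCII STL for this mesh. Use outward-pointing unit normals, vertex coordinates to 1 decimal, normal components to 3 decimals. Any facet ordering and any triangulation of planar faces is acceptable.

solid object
 facet normal -0.626 0.394 -0.673
  outer loop
   vertex 2.8 1.6 0.6
   vertex 1.0 4.2 3.8
   vertex 4.6 4.8 0.8
  endloop
 endfacet
 facet normal 0.318 -0.120 -0.940
  outer loop
   vertex 2.8 1.6 0.6
   vertex 4.6 4.8 0.8
   vertex 4.8 2.2 1.2
  endloop
 endfacet
 facet normal 0.994 0.088 0.072
  outer loop
   vertex 4.6 2.0 4.2
   vertex 4.8 2.2 1.2
   vertex 4.6 4.8 0.8
  endloop
 endfacet
 facet normal 0.299 -0.953 -0.044
  outer loop
   vertex 4.6 2.0 4.2
   vertex 2.8 1.6 0.6
   vertex 4.8 2.2 1.2
  endloop
 endfacet
 facet normal -0.843 -0.536 -0.038
  outer loop
   vertex 1.2 3.8 5.0
   vertex 1.0 4.2 3.8
   vertex 2.8 1.6 0.6
  endloop
 endfacet
 facet normal -0.393 -0.872 0.293
  outer loop
   vertex 1.2 3.8 5.0
   vertex 2.8 1.6 0.6
   vertex 4.6 2.0 4.2
  endloop
 endfacet
 facet normal 0.093 0.949 0.301
  outer loop
   vertex 1.2 3.8 5.0
   vertex 4.6 4.8 0.8
   vertex 1.0 4.2 3.8
  endloop
 endfacet
 facet normal 0.487 0.674 0.555
  outer loop
   vertex 1.2 3.8 5.0
   vertex 4.6 2.0 4.2
   vertex 4.6 4.8 0.8
  endloop
 endfacet
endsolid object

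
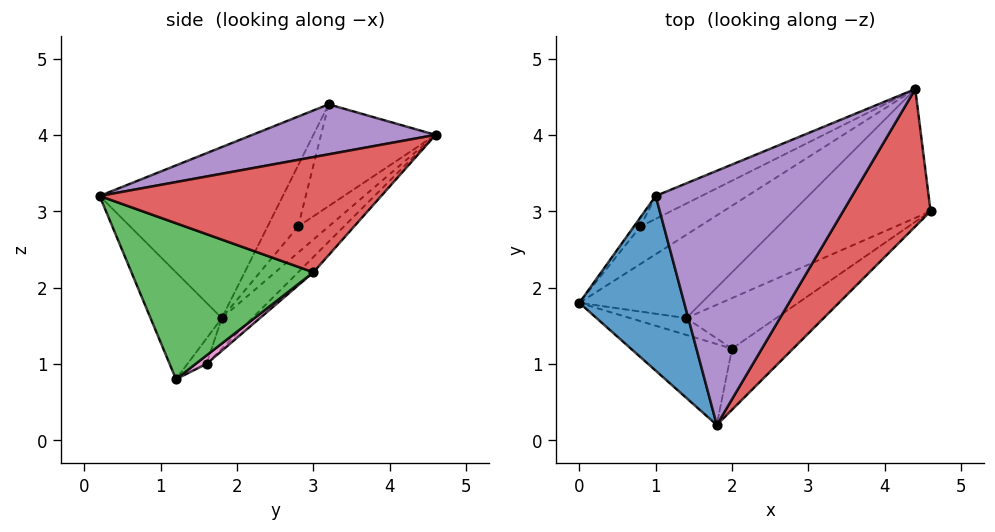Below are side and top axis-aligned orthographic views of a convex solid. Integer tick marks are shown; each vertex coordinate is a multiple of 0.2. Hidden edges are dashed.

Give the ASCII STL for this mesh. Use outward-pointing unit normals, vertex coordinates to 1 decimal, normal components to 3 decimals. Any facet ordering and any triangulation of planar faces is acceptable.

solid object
 facet normal -0.781 -0.400 0.479
  outer loop
   vertex 1.0 3.2 4.4
   vertex 0.0 1.8 1.6
   vertex 1.8 0.2 3.2
  endloop
 endfacet
 facet normal -0.402 -0.833 -0.381
  outer loop
   vertex 2.0 1.2 0.8
   vertex 1.8 0.2 3.2
   vertex 0.0 1.8 1.6
  endloop
 endfacet
 facet normal 0.639 -0.728 -0.250
  outer loop
   vertex 2.0 1.2 0.8
   vertex 4.6 3.0 2.2
   vertex 1.8 0.2 3.2
  endloop
 endfacet
 facet normal 0.689 -0.502 0.523
  outer loop
   vertex 4.4 4.6 4.0
   vertex 1.8 0.2 3.2
   vertex 4.6 3.0 2.2
  endloop
 endfacet
 facet normal 0.235 -0.306 0.923
  outer loop
   vertex 4.4 4.6 4.0
   vertex 1.0 3.2 4.4
   vertex 1.8 0.2 3.2
  endloop
 endfacet
 facet normal -0.408 -0.163 -0.898
  outer loop
   vertex 1.4 1.6 1.0
   vertex 2.0 1.2 0.8
   vertex 0.0 1.8 1.6
  endloop
 endfacet
 facet normal 0.079 0.538 -0.839
  outer loop
   vertex 1.4 1.6 1.0
   vertex 4.6 3.0 2.2
   vertex 2.0 1.2 0.8
  endloop
 endfacet
 facet normal -0.154 0.772 -0.617
  outer loop
   vertex 1.4 1.6 1.0
   vertex 0.0 1.8 1.6
   vertex 4.4 4.6 4.0
  endloop
 endfacet
 facet normal -0.074 0.741 -0.667
  outer loop
   vertex 1.4 1.6 1.0
   vertex 4.4 4.6 4.0
   vertex 4.6 3.0 2.2
  endloop
 endfacet
 facet normal -0.731 0.678 -0.078
  outer loop
   vertex 0.8 2.8 2.8
   vertex 0.0 1.8 1.6
   vertex 1.0 3.2 4.4
  endloop
 endfacet
 facet normal -0.234 0.818 -0.526
  outer loop
   vertex 0.8 2.8 2.8
   vertex 4.4 4.6 4.0
   vertex 0.0 1.8 1.6
  endloop
 endfacet
 facet normal -0.392 0.903 -0.177
  outer loop
   vertex 0.8 2.8 2.8
   vertex 1.0 3.2 4.4
   vertex 4.4 4.6 4.0
  endloop
 endfacet
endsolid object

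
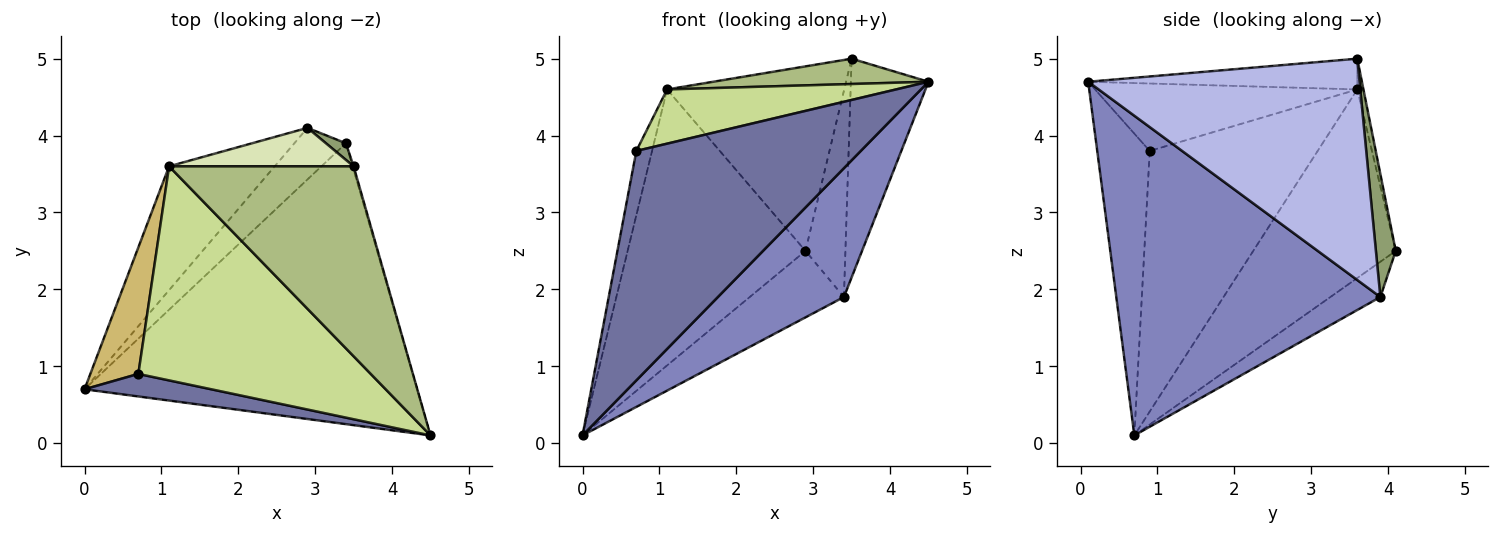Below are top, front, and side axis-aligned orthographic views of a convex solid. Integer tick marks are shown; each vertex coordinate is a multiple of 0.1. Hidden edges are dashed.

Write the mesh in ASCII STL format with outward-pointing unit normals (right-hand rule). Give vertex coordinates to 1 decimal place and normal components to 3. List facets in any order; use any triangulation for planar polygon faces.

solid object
 facet normal -0.227 -0.969 0.095
  outer loop
   vertex 0.7 0.9 3.8
   vertex 0.0 0.7 0.1
   vertex 4.5 0.1 4.7
  endloop
 endfacet
 facet normal 0.658 -0.314 -0.685
  outer loop
   vertex 3.4 3.9 1.9
   vertex 4.5 0.1 4.7
   vertex 0.0 0.7 0.1
  endloop
 endfacet
 facet normal -0.387 0.729 -0.565
  outer loop
   vertex 3.4 3.9 1.9
   vertex 0.0 0.7 0.1
   vertex 2.9 4.1 2.5
  endloop
 endfacet
 facet normal 0.961 0.275 -0.004
  outer loop
   vertex 3.4 3.9 1.9
   vertex 3.5 3.6 5.0
   vertex 4.5 0.1 4.7
  endloop
 endfacet
 facet normal 0.444 0.893 0.072
  outer loop
   vertex 3.4 3.9 1.9
   vertex 2.9 4.1 2.5
   vertex 3.5 3.6 5.0
  endloop
 endfacet
 facet normal -0.163 -0.130 0.978
  outer loop
   vertex 1.1 3.6 4.6
   vertex 4.5 0.1 4.7
   vertex 3.5 3.6 5.0
  endloop
 endfacet
 facet normal -0.271 -0.236 0.933
  outer loop
   vertex 1.1 3.6 4.6
   vertex 0.7 0.9 3.8
   vertex 4.5 0.1 4.7
  endloop
 endfacet
 facet normal -0.034 0.978 0.204
  outer loop
   vertex 1.1 3.6 4.6
   vertex 3.5 3.6 5.0
   vertex 2.9 4.1 2.5
  endloop
 endfacet
 facet normal -0.590 0.737 -0.330
  outer loop
   vertex 1.1 3.6 4.6
   vertex 2.9 4.1 2.5
   vertex 0.0 0.7 0.1
  endloop
 endfacet
 facet normal -0.979 0.092 0.180
  outer loop
   vertex 1.1 3.6 4.6
   vertex 0.0 0.7 0.1
   vertex 0.7 0.9 3.8
  endloop
 endfacet
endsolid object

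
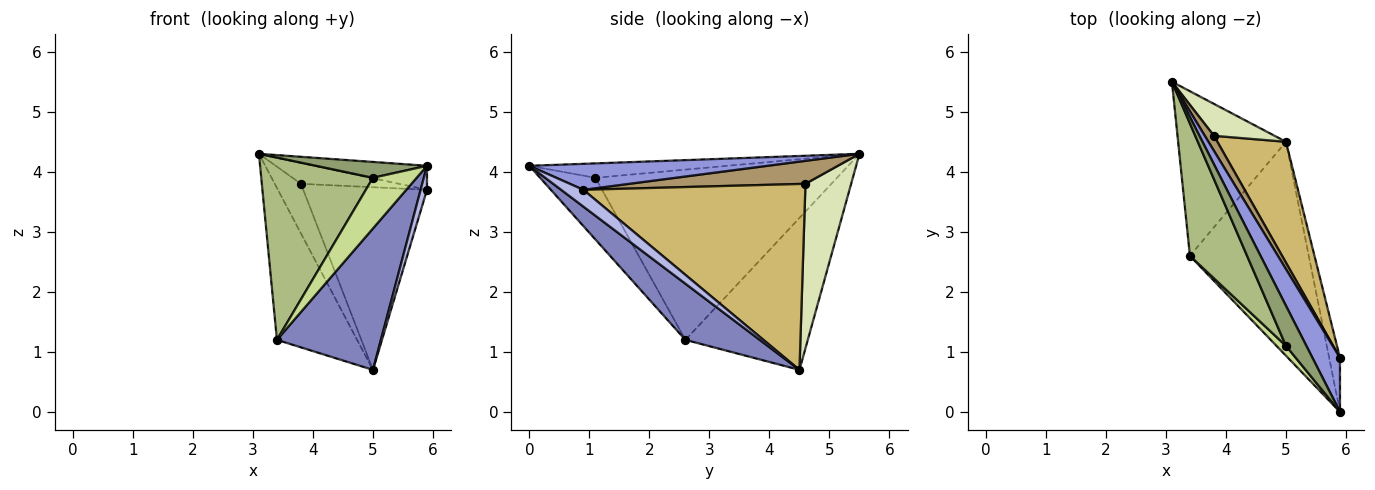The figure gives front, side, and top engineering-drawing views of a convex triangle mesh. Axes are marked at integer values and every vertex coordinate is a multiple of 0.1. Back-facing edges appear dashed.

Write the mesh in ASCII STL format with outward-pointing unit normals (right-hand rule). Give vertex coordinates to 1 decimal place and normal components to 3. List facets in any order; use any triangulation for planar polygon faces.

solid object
 facet normal -0.719 0.471 -0.511
  outer loop
   vertex 3.4 2.6 1.2
   vertex 3.1 5.5 4.3
   vertex 5.0 4.5 0.7
  endloop
 endfacet
 facet normal 0.367 -0.513 -0.776
  outer loop
   vertex 3.4 2.6 1.2
   vertex 5.0 4.5 0.7
   vertex 5.9 0.0 4.1
  endloop
 endfacet
 facet normal 0.653 0.307 0.692
  outer loop
   vertex 5.9 0.9 3.7
   vertex 3.1 5.5 4.3
   vertex 5.9 0.0 4.1
  endloop
 endfacet
 facet normal 0.818 -0.234 -0.526
  outer loop
   vertex 5.9 0.9 3.7
   vertex 5.9 0.0 4.1
   vertex 5.0 4.5 0.7
  endloop
 endfacet
 facet normal -0.549 -0.308 0.777
  outer loop
   vertex 5.0 1.1 3.9
   vertex 5.9 0.0 4.1
   vertex 3.1 5.5 4.3
  endloop
 endfacet
 facet normal -0.868 -0.401 0.292
  outer loop
   vertex 5.0 1.1 3.9
   vertex 3.1 5.5 4.3
   vertex 3.4 2.6 1.2
  endloop
 endfacet
 facet normal -0.779 -0.616 0.120
  outer loop
   vertex 5.0 1.1 3.9
   vertex 3.4 2.6 1.2
   vertex 5.9 0.0 4.1
  endloop
 endfacet
 facet normal 0.826 0.474 0.305
  outer loop
   vertex 3.8 4.6 3.8
   vertex 5.0 4.5 0.7
   vertex 3.1 5.5 4.3
  endloop
 endfacet
 facet normal 0.825 0.460 0.328
  outer loop
   vertex 3.8 4.6 3.8
   vertex 3.1 5.5 4.3
   vertex 5.9 0.9 3.7
  endloop
 endfacet
 facet normal 0.831 0.464 0.307
  outer loop
   vertex 3.8 4.6 3.8
   vertex 5.9 0.9 3.7
   vertex 5.0 4.5 0.7
  endloop
 endfacet
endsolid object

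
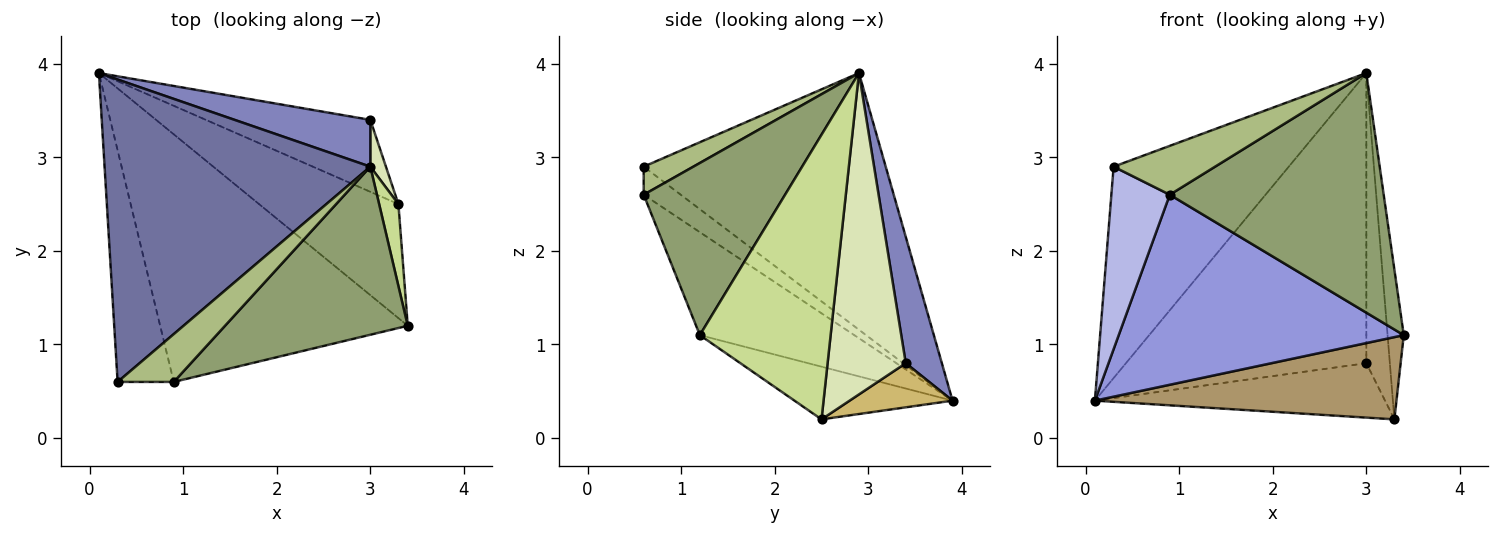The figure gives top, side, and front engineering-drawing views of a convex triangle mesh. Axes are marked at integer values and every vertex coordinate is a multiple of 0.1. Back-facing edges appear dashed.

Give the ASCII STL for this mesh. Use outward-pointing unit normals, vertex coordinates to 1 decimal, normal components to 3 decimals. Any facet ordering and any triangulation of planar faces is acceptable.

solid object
 facet normal -0.621 0.449 0.643
  outer loop
   vertex 3.0 2.9 3.9
   vertex 0.1 3.9 0.4
   vertex 0.3 0.6 2.9
  endloop
 endfacet
 facet normal 0.147 0.977 0.158
  outer loop
   vertex 3.0 3.4 0.8
   vertex 0.1 3.9 0.4
   vertex 3.0 2.9 3.9
  endloop
 endfacet
 facet normal -0.313 -0.578 -0.753
  outer loop
   vertex 0.9 0.6 2.6
   vertex 0.1 3.9 0.4
   vertex 3.4 1.2 1.1
  endloop
 endfacet
 facet normal -0.366 -0.576 -0.731
  outer loop
   vertex 0.9 0.6 2.6
   vertex 0.3 0.6 2.9
   vertex 0.1 3.9 0.4
  endloop
 endfacet
 facet normal 0.476 -0.720 0.505
  outer loop
   vertex 0.9 0.6 2.6
   vertex 3.4 1.2 1.1
   vertex 3.0 2.9 3.9
  endloop
 endfacet
 facet normal 0.330 -0.675 0.660
  outer loop
   vertex 0.9 0.6 2.6
   vertex 3.0 2.9 3.9
   vertex 0.3 0.6 2.9
  endloop
 endfacet
 facet normal 0.990 0.123 0.067
  outer loop
   vertex 3.3 2.5 0.2
   vertex 3.0 2.9 3.9
   vertex 3.4 1.2 1.1
  endloop
 endfacet
 facet normal 0.957 0.288 0.046
  outer loop
   vertex 3.3 2.5 0.2
   vertex 3.0 3.4 0.8
   vertex 3.0 2.9 3.9
  endloop
 endfacet
 facet normal -0.293 -0.559 -0.775
  outer loop
   vertex 3.3 2.5 0.2
   vertex 3.4 1.2 1.1
   vertex 0.1 3.9 0.4
  endloop
 endfacet
 facet normal 0.209 0.590 -0.780
  outer loop
   vertex 3.3 2.5 0.2
   vertex 0.1 3.9 0.4
   vertex 3.0 3.4 0.8
  endloop
 endfacet
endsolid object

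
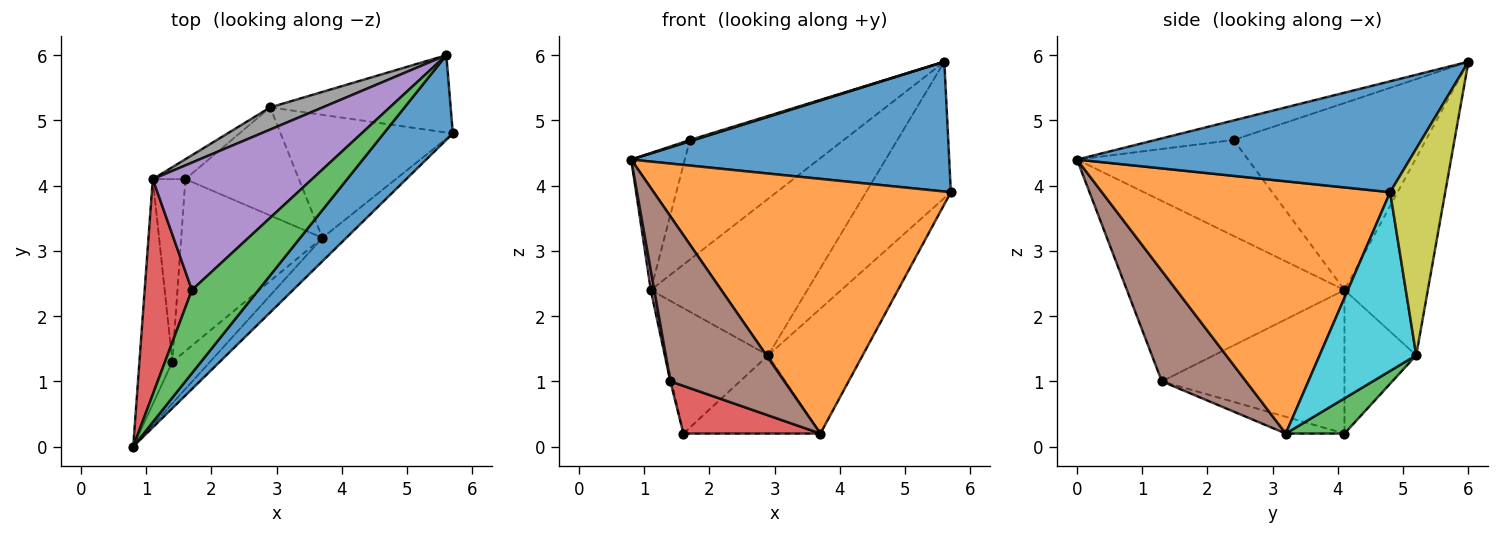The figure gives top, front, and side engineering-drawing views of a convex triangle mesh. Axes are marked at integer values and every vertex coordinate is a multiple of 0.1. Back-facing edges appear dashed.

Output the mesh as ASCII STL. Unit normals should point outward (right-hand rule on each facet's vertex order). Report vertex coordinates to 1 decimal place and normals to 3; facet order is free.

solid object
 facet normal 0.659 -0.630 0.411
  outer loop
   vertex 5.6 6.0 5.9
   vertex 0.8 0.0 4.4
   vertex 5.7 4.8 3.9
  endloop
 endfacet
 facet normal 0.695 -0.716 -0.066
  outer loop
   vertex 3.7 3.2 0.2
   vertex 5.7 4.8 3.9
   vertex 0.8 0.0 4.4
  endloop
 endfacet
 facet normal -0.282 -0.014 0.959
  outer loop
   vertex 1.7 2.4 4.7
   vertex 0.8 0.0 4.4
   vertex 5.6 6.0 5.9
  endloop
 endfacet
 facet normal -0.864 0.271 0.425
  outer loop
   vertex 1.7 2.4 4.7
   vertex 1.1 4.1 2.4
   vertex 0.8 0.0 4.4
  endloop
 endfacet
 facet normal -0.650 0.520 0.554
  outer loop
   vertex 1.7 2.4 4.7
   vertex 5.6 6.0 5.9
   vertex 1.1 4.1 2.4
  endloop
 endfacet
 facet normal 0.582 -0.788 -0.199
  outer loop
   vertex 1.4 1.3 1.0
   vertex 3.7 3.2 0.2
   vertex 0.8 0.0 4.4
  endloop
 endfacet
 facet normal -0.984 -0.016 -0.180
  outer loop
   vertex 1.4 1.3 1.0
   vertex 0.8 0.0 4.4
   vertex 1.1 4.1 2.4
  endloop
 endfacet
 facet normal -0.466 0.876 0.124
  outer loop
   vertex 2.9 5.2 1.4
   vertex 1.1 4.1 2.4
   vertex 5.6 6.0 5.9
  endloop
 endfacet
 facet normal 0.492 0.757 -0.430
  outer loop
   vertex 2.9 5.2 1.4
   vertex 5.6 6.0 5.9
   vertex 5.7 4.8 3.9
  endloop
 endfacet
 facet normal 0.589 0.576 -0.567
  outer loop
   vertex 2.9 5.2 1.4
   vertex 5.7 4.8 3.9
   vertex 3.7 3.2 0.2
  endloop
 endfacet
 facet normal -0.568 0.813 -0.129
  outer loop
   vertex 1.6 4.1 0.2
   vertex 1.1 4.1 2.4
   vertex 2.9 5.2 1.4
  endloop
 endfacet
 facet normal -0.975 0.006 -0.222
  outer loop
   vertex 1.6 4.1 0.2
   vertex 1.4 1.3 1.0
   vertex 1.1 4.1 2.4
  endloop
 endfacet
 facet normal 0.244 0.569 -0.786
  outer loop
   vertex 1.6 4.1 0.2
   vertex 2.9 5.2 1.4
   vertex 3.7 3.2 0.2
  endloop
 endfacet
 facet normal -0.114 -0.265 -0.957
  outer loop
   vertex 1.6 4.1 0.2
   vertex 3.7 3.2 0.2
   vertex 1.4 1.3 1.0
  endloop
 endfacet
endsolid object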